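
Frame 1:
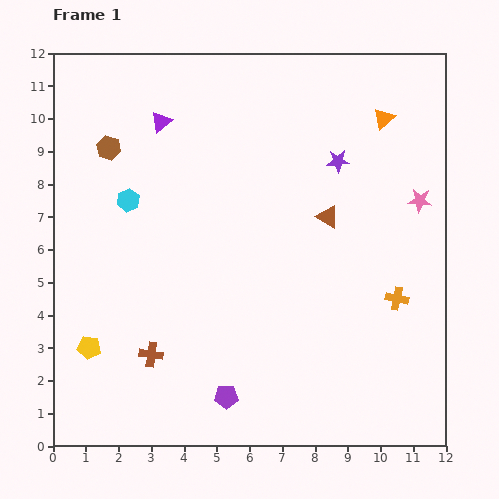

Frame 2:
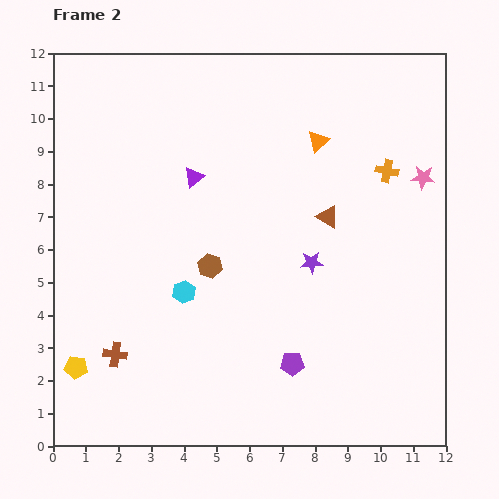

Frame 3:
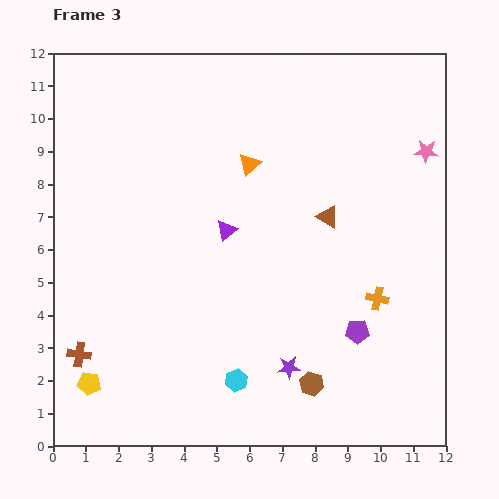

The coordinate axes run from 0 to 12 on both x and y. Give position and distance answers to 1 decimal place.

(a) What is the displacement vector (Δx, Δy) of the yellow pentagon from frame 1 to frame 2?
(-0.4, -0.6)

The yellow pentagon was at (1.1, 3.0) in frame 1 and (0.7, 2.4) in frame 2.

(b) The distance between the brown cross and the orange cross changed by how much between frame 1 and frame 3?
+1.6

Distance in frame 1: 7.7. Distance in frame 3: 9.3.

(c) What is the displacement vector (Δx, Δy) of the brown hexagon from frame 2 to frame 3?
(3.1, -3.6)

The brown hexagon was at (4.8, 5.5) in frame 2 and (7.9, 1.9) in frame 3.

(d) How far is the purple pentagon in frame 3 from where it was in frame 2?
2.2

The purple pentagon moved from (7.3, 2.5) to (9.3, 3.5), a distance of √(2.0² + 1.0²) ≈ 2.2.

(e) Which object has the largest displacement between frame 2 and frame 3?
the brown hexagon

(moved 4.8; next 3.9)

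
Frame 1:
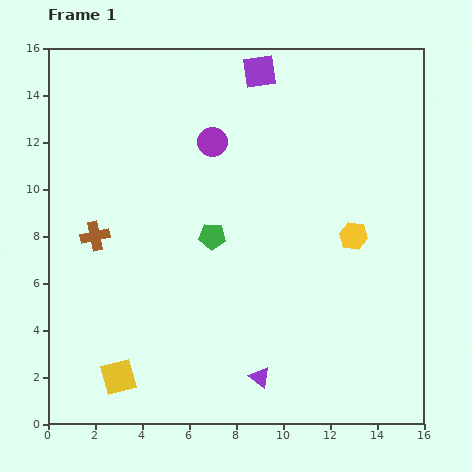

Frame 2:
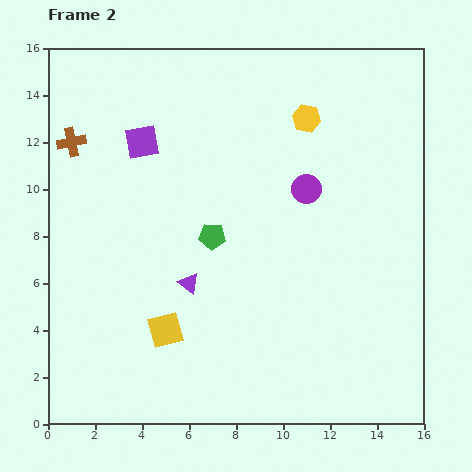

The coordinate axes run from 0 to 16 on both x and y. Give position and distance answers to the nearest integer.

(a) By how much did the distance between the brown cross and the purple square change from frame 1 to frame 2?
-7

Distance in frame 1: 10. Distance in frame 2: 3.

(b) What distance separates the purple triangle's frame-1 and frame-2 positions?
5

The purple triangle moved from (9, 2) to (6, 6), a distance of √(3² + 4²) ≈ 5.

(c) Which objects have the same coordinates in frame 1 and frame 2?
the green pentagon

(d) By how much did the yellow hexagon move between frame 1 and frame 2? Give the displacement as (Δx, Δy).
(-2, 5)

The yellow hexagon was at (13, 8) in frame 1 and (11, 13) in frame 2.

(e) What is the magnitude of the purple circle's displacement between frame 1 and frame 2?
4

The purple circle moved from (7, 12) to (11, 10), a distance of √(4² + 2²) ≈ 4.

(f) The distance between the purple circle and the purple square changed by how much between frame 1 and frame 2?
+3

Distance in frame 1: 4. Distance in frame 2: 7.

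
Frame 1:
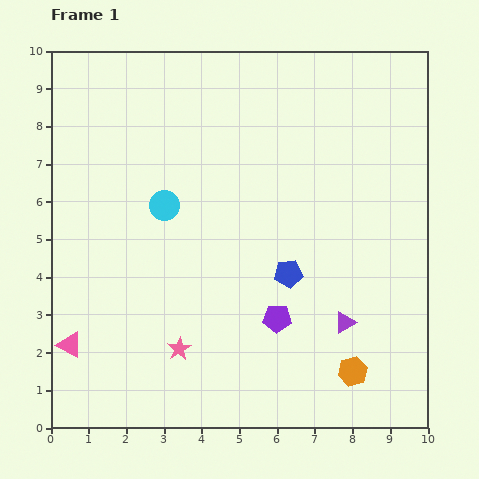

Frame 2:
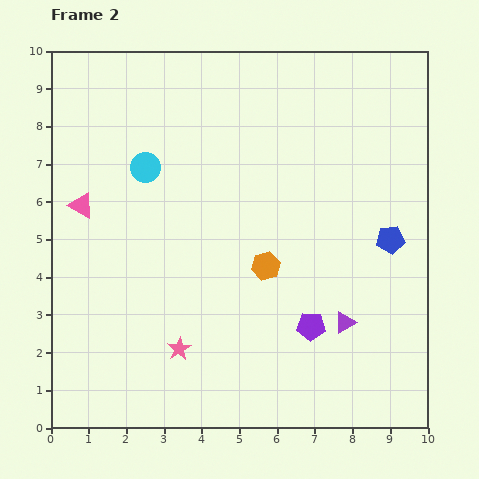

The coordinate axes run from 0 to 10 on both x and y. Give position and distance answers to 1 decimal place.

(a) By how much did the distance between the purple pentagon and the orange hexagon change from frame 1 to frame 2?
-0.4

Distance in frame 1: 2.4. Distance in frame 2: 2.0.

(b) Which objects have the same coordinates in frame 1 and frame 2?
the purple triangle, the pink star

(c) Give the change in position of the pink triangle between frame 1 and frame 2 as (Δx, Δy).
(0.3, 3.7)

The pink triangle was at (0.5, 2.2) in frame 1 and (0.8, 5.9) in frame 2.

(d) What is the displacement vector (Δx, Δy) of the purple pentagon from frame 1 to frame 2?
(0.9, -0.2)

The purple pentagon was at (6.0, 2.9) in frame 1 and (6.9, 2.7) in frame 2.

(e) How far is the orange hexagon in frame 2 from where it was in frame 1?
3.6

The orange hexagon moved from (8.0, 1.5) to (5.7, 4.3), a distance of √(2.3² + 2.8²) ≈ 3.6.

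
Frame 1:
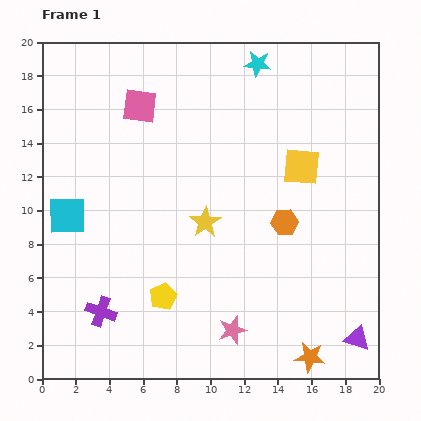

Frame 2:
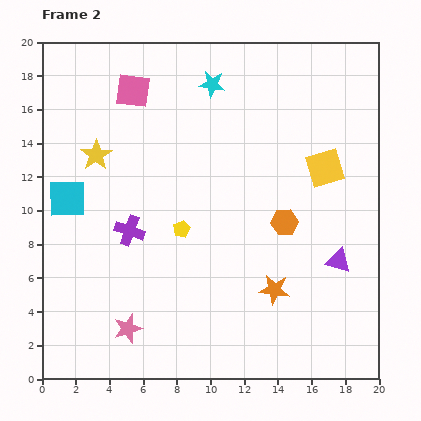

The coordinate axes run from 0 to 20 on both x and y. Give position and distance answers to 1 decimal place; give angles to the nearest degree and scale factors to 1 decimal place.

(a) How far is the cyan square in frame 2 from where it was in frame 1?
1.0

The cyan square moved from (1.5, 9.7) to (1.5, 10.7), a distance of √(0.0² + 1.0²) ≈ 1.0.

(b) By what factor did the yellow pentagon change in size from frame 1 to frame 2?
0.6×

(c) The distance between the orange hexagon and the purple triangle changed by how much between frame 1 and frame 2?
-4.2

Distance in frame 1: 8.1. Distance in frame 2: 3.9.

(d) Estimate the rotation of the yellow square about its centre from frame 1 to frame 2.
21° counter-clockwise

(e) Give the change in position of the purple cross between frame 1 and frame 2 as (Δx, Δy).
(1.7, 4.8)

The purple cross was at (3.5, 4.0) in frame 1 and (5.2, 8.8) in frame 2.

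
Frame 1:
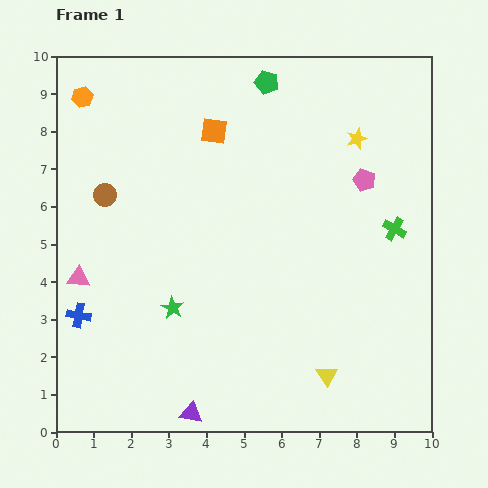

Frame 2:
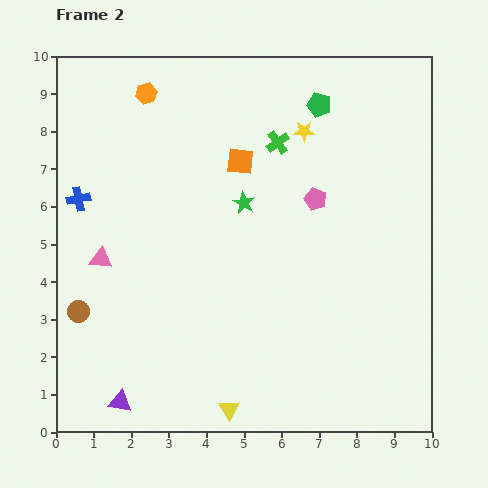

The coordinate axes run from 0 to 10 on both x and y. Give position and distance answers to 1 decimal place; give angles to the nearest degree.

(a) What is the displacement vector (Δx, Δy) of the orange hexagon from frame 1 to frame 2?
(1.7, 0.1)

The orange hexagon was at (0.7, 8.9) in frame 1 and (2.4, 9.0) in frame 2.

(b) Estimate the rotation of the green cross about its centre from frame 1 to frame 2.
25° clockwise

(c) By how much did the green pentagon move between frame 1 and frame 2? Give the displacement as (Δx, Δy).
(1.4, -0.6)

The green pentagon was at (5.6, 9.3) in frame 1 and (7.0, 8.7) in frame 2.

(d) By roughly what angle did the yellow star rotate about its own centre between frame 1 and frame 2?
20° clockwise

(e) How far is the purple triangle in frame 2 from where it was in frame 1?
1.9

The purple triangle moved from (3.6, 0.5) to (1.7, 0.8), a distance of √(1.9² + 0.3²) ≈ 1.9.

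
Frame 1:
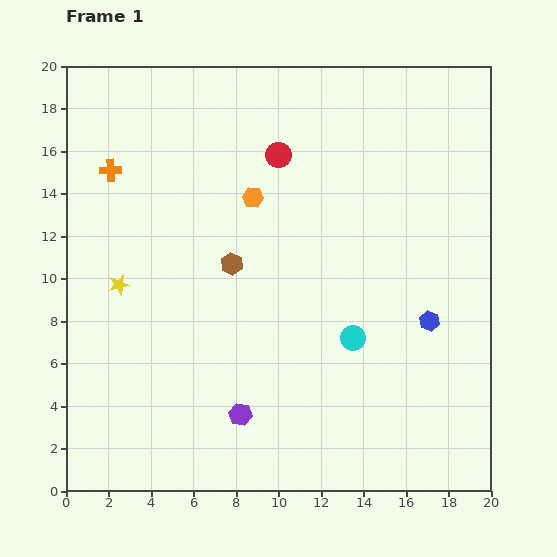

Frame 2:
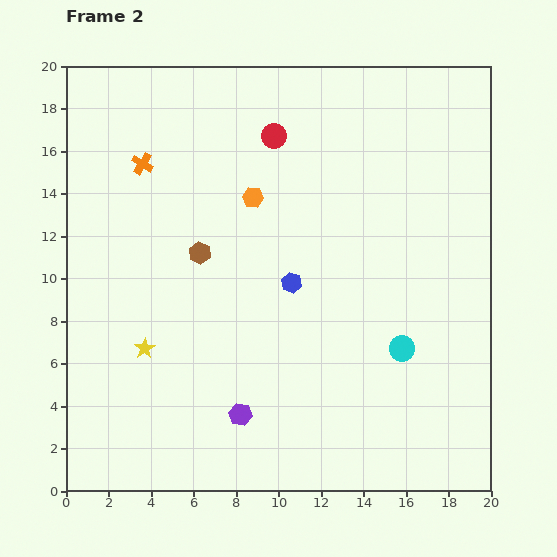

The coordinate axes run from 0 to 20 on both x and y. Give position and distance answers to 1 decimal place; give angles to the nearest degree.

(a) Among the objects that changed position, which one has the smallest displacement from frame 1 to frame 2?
the red circle

(moved 0.9)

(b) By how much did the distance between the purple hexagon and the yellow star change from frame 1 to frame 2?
-2.8

Distance in frame 1: 8.3. Distance in frame 2: 5.5.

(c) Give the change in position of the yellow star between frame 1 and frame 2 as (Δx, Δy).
(1.2, -3.0)

The yellow star was at (2.5, 9.7) in frame 1 and (3.7, 6.7) in frame 2.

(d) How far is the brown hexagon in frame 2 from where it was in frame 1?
1.6

The brown hexagon moved from (7.8, 10.7) to (6.3, 11.2), a distance of √(1.5² + 0.5²) ≈ 1.6.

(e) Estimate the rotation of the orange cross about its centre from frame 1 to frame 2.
32° clockwise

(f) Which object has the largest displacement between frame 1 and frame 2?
the blue hexagon

(moved 6.7; next 3.2)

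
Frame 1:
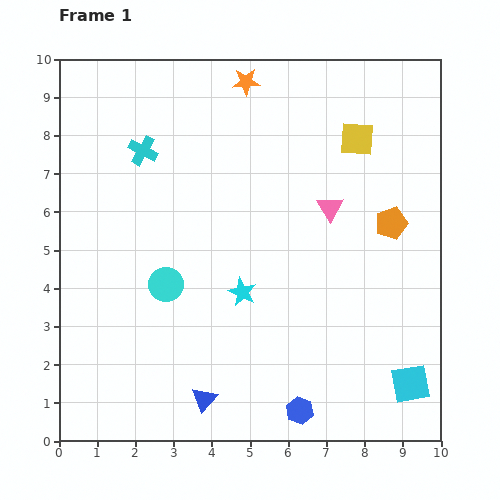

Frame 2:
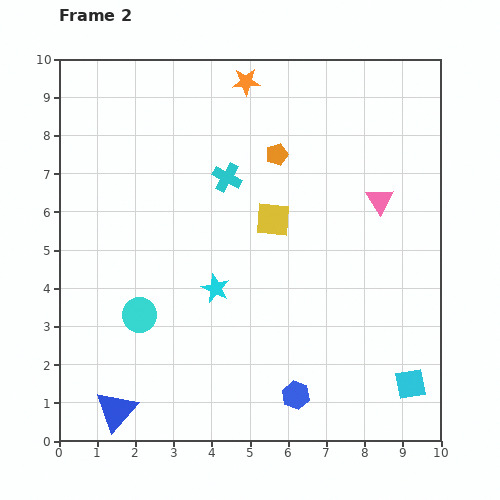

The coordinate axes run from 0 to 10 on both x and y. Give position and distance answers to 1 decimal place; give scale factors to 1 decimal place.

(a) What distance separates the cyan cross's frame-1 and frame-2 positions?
2.3

The cyan cross moved from (2.2, 7.6) to (4.4, 6.9), a distance of √(2.2² + 0.7²) ≈ 2.3.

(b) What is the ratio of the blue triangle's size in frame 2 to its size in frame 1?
1.7×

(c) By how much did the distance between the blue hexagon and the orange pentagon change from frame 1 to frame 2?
+0.8

Distance in frame 1: 5.5. Distance in frame 2: 6.3.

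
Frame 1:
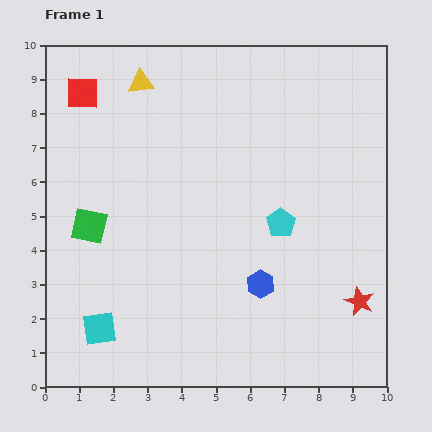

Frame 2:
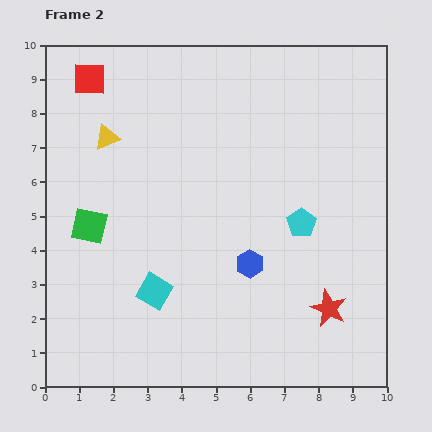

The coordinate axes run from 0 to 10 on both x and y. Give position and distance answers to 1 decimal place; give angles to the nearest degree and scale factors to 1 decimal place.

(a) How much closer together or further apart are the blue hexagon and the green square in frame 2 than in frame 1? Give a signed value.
-0.5

Distance in frame 1: 5.3. Distance in frame 2: 4.8.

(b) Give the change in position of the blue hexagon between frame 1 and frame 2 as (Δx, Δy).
(-0.3, 0.6)

The blue hexagon was at (6.3, 3.0) in frame 1 and (6.0, 3.6) in frame 2.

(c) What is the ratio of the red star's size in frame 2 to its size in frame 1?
1.3×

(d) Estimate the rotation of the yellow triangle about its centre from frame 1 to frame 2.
16° counter-clockwise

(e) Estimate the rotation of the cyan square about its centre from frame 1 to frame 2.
38° clockwise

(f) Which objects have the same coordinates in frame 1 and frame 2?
the green square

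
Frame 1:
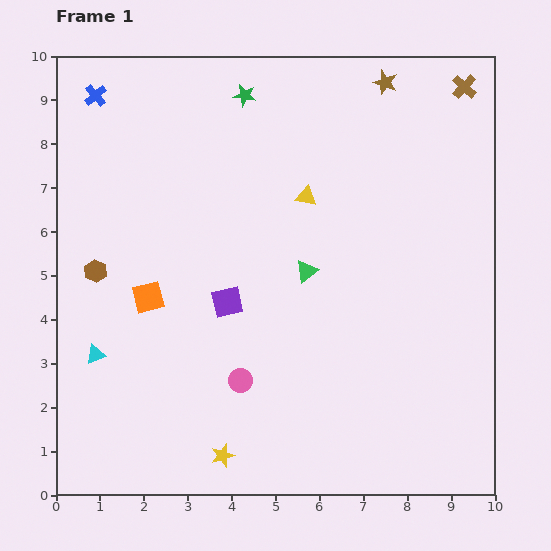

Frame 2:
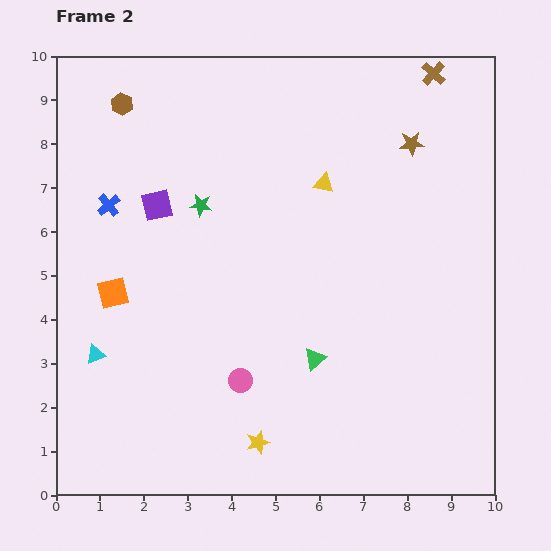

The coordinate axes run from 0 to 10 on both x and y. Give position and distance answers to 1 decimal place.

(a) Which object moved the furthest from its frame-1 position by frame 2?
the brown hexagon

(moved 3.8; next 2.7)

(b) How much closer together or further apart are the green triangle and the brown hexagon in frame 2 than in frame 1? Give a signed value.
+2.5

Distance in frame 1: 4.8. Distance in frame 2: 7.3.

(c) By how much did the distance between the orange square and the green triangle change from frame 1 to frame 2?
+1.2

Distance in frame 1: 3.6. Distance in frame 2: 4.8.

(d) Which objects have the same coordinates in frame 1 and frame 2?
the pink circle, the cyan triangle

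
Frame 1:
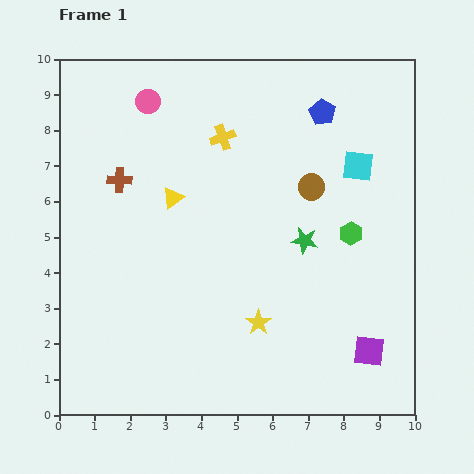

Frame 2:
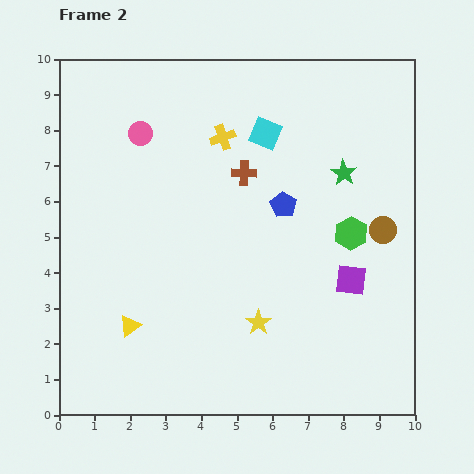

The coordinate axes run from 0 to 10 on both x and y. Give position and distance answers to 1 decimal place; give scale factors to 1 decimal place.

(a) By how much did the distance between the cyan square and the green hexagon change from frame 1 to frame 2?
+1.8

Distance in frame 1: 1.9. Distance in frame 2: 3.7.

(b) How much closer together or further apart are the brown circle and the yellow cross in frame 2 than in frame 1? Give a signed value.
+2.3

Distance in frame 1: 2.9. Distance in frame 2: 5.2.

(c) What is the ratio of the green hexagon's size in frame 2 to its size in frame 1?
1.4×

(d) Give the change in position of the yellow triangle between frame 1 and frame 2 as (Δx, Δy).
(-1.2, -3.6)

The yellow triangle was at (3.2, 6.1) in frame 1 and (2.0, 2.5) in frame 2.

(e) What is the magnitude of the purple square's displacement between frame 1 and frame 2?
2.1

The purple square moved from (8.7, 1.8) to (8.2, 3.8), a distance of √(0.5² + 2.0²) ≈ 2.1.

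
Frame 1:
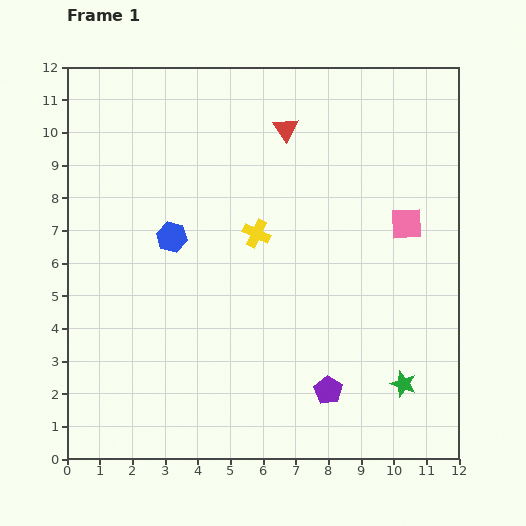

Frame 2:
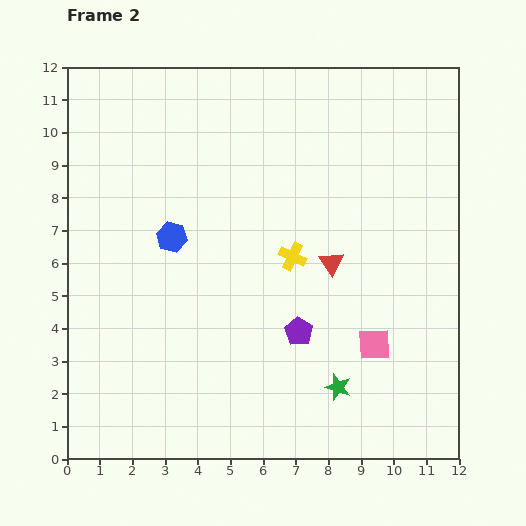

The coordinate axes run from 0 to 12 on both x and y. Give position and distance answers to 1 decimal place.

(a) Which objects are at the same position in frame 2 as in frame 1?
the blue hexagon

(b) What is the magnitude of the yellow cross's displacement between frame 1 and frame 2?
1.3

The yellow cross moved from (5.8, 6.9) to (6.9, 6.2), a distance of √(1.1² + 0.7²) ≈ 1.3.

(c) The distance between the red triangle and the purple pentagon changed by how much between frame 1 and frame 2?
-5.8

Distance in frame 1: 8.1. Distance in frame 2: 2.3.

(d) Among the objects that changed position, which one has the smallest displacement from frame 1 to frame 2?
the yellow cross

(moved 1.3)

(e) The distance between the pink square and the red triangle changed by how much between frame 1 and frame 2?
-1.9

Distance in frame 1: 4.7. Distance in frame 2: 2.8.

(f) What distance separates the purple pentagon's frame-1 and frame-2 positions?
2.0

The purple pentagon moved from (8.0, 2.1) to (7.1, 3.9), a distance of √(0.9² + 1.8²) ≈ 2.0.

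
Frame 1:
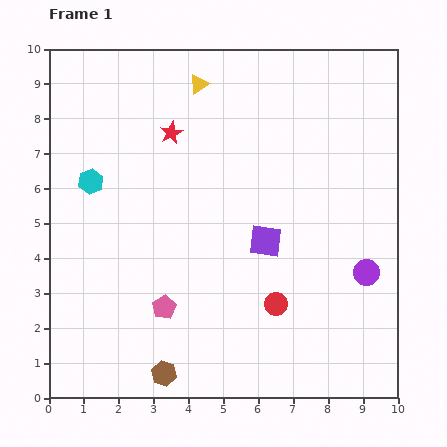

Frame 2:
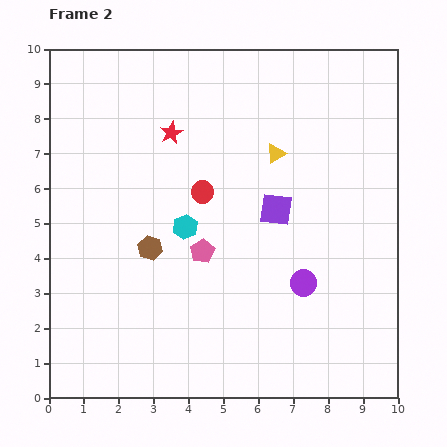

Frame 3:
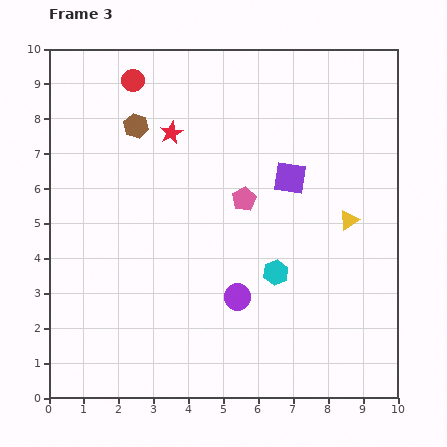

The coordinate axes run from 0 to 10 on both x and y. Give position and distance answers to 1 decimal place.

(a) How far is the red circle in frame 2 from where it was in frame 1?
3.8

The red circle moved from (6.5, 2.7) to (4.4, 5.9), a distance of √(2.1² + 3.2²) ≈ 3.8.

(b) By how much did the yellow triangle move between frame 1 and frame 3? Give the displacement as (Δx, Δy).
(4.3, -3.9)

The yellow triangle was at (4.3, 9.0) in frame 1 and (8.6, 5.1) in frame 3.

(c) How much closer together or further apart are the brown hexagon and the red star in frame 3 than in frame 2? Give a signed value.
-2.4

Distance in frame 2: 3.4. Distance in frame 3: 1.0.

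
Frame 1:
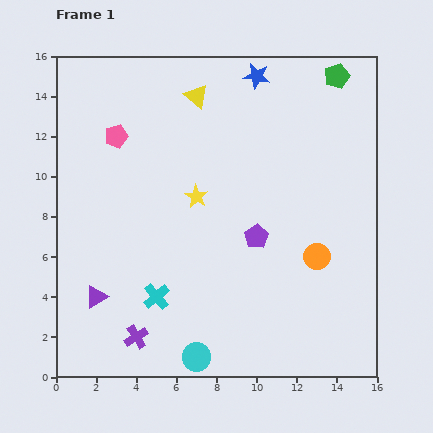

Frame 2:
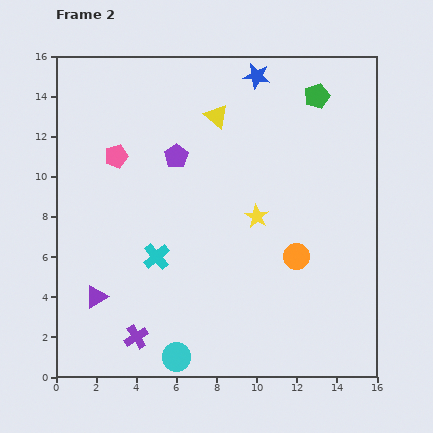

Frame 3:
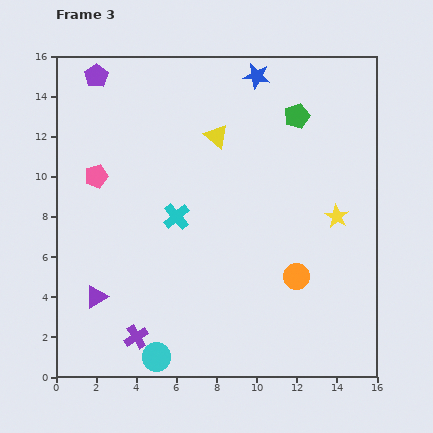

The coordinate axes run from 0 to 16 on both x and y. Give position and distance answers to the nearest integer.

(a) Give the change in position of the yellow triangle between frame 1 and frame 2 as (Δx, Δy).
(1, -1)

The yellow triangle was at (7, 14) in frame 1 and (8, 13) in frame 2.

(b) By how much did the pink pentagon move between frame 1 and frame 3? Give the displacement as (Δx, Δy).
(-1, -2)

The pink pentagon was at (3, 12) in frame 1 and (2, 10) in frame 3.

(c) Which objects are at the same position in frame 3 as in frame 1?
the purple triangle, the blue star, the purple cross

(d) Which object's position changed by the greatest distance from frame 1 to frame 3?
the purple pentagon

(moved 11; next 7)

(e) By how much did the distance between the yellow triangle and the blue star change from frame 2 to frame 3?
+1

Distance in frame 2: 3. Distance in frame 3: 4.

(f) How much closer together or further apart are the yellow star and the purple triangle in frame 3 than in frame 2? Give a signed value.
+4

Distance in frame 2: 9. Distance in frame 3: 13.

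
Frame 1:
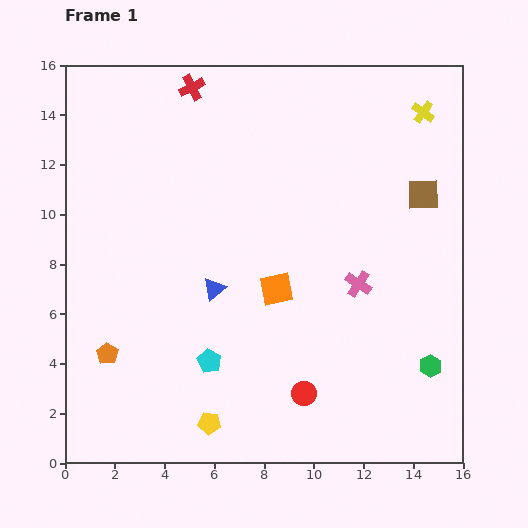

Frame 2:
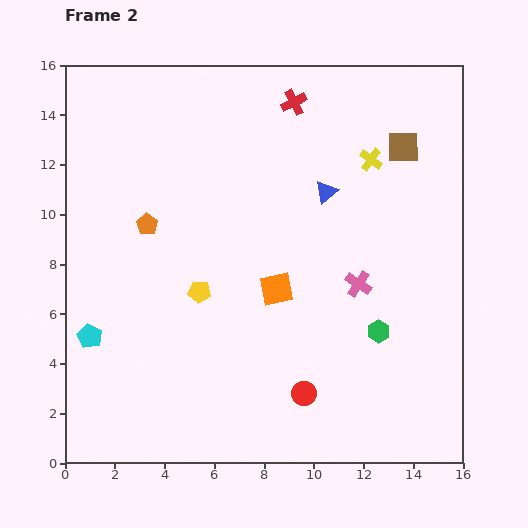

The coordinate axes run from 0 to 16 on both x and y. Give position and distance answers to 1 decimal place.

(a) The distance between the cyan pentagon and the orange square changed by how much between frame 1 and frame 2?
+3.7

Distance in frame 1: 4.0. Distance in frame 2: 7.7.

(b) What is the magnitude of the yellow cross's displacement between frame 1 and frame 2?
2.8

The yellow cross moved from (14.4, 14.1) to (12.3, 12.2), a distance of √(2.1² + 1.9²) ≈ 2.8.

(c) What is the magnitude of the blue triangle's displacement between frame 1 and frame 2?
6.0

The blue triangle moved from (6.0, 7.0) to (10.5, 10.9), a distance of √(4.5² + 3.9²) ≈ 6.0.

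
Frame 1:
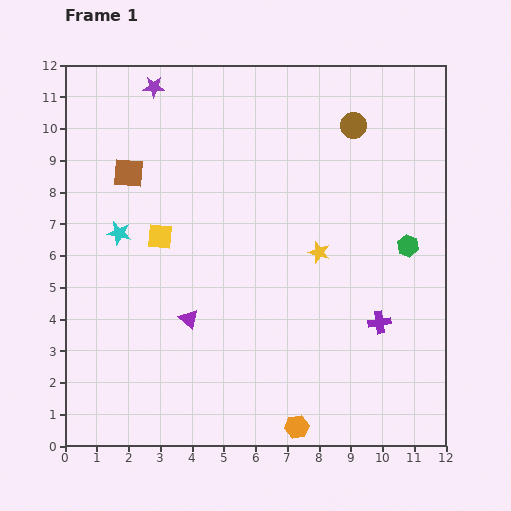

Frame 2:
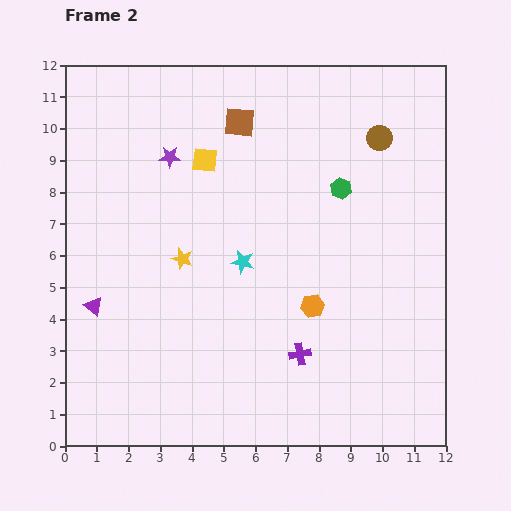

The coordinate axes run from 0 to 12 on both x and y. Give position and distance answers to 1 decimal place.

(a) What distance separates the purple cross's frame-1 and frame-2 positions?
2.7

The purple cross moved from (9.9, 3.9) to (7.4, 2.9), a distance of √(2.5² + 1.0²) ≈ 2.7.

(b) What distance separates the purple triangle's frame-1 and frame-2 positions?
3.0

The purple triangle moved from (3.9, 4.0) to (0.9, 4.4), a distance of √(3.0² + 0.4²) ≈ 3.0.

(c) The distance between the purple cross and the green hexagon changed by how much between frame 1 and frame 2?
+2.8

Distance in frame 1: 2.6. Distance in frame 2: 5.4.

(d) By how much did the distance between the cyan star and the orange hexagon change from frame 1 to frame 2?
-5.7

Distance in frame 1: 8.3. Distance in frame 2: 2.6.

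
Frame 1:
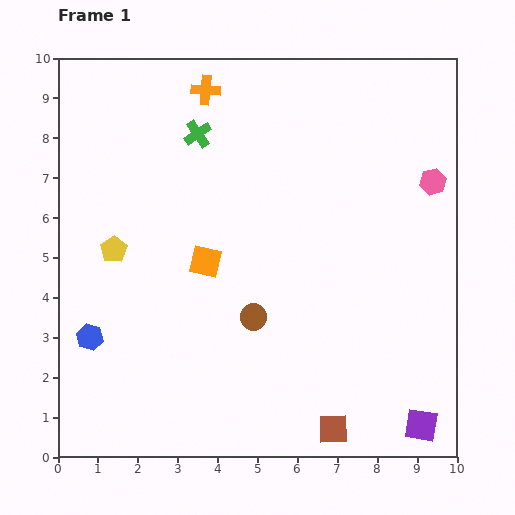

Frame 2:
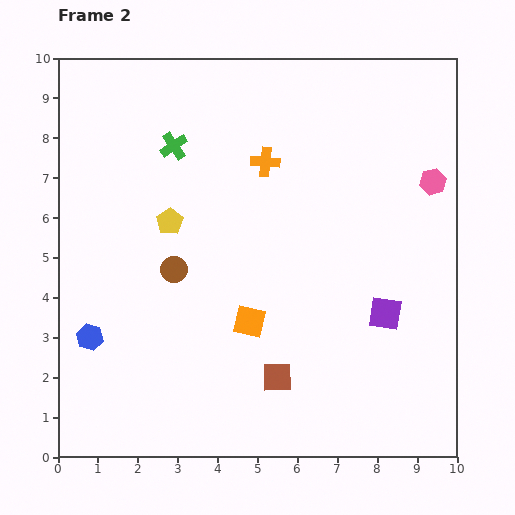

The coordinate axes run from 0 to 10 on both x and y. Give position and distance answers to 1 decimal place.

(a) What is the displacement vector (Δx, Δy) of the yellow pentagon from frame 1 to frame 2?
(1.4, 0.7)

The yellow pentagon was at (1.4, 5.2) in frame 1 and (2.8, 5.9) in frame 2.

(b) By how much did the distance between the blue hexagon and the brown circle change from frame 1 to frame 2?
-1.4

Distance in frame 1: 4.1. Distance in frame 2: 2.7.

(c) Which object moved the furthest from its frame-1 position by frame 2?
the purple square

(moved 2.9; next 2.3)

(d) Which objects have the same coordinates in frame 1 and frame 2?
the blue hexagon, the pink hexagon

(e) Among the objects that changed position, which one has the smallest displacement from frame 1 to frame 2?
the green cross

(moved 0.7)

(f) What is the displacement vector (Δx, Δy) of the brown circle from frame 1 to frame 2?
(-2.0, 1.2)

The brown circle was at (4.9, 3.5) in frame 1 and (2.9, 4.7) in frame 2.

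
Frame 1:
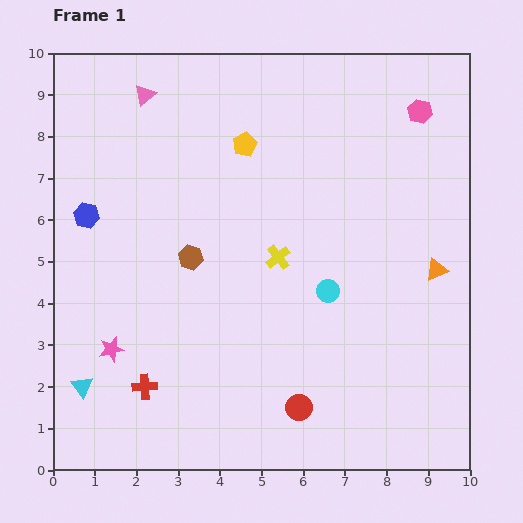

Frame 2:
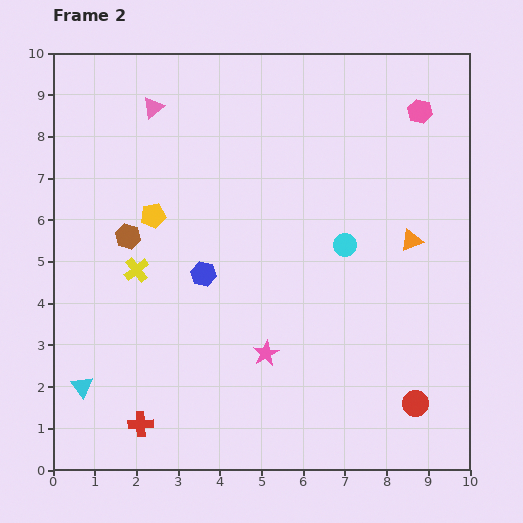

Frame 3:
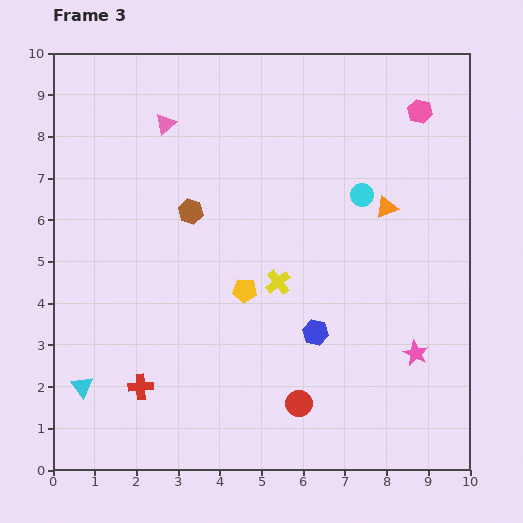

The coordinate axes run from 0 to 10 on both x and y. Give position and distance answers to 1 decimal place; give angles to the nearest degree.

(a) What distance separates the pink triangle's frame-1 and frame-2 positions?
0.4

The pink triangle moved from (2.2, 9.0) to (2.4, 8.7), a distance of √(0.2² + 0.3²) ≈ 0.4.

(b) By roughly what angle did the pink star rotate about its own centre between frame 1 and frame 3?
31° counter-clockwise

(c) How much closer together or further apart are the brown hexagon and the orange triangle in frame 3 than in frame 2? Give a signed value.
-2.1

Distance in frame 2: 6.8. Distance in frame 3: 4.7.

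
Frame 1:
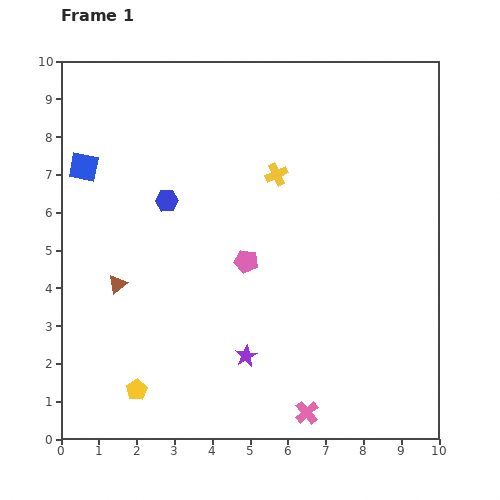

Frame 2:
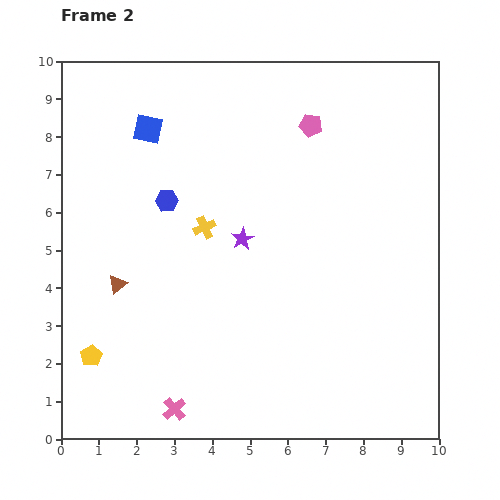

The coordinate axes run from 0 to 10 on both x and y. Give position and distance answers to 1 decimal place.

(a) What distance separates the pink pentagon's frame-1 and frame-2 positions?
4.0

The pink pentagon moved from (4.9, 4.7) to (6.6, 8.3), a distance of √(1.7² + 3.6²) ≈ 4.0.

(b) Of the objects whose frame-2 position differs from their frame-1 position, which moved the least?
the yellow pentagon

(moved 1.5)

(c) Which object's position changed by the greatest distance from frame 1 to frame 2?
the pink pentagon

(moved 4.0; next 3.5)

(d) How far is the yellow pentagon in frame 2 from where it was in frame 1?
1.5

The yellow pentagon moved from (2.0, 1.3) to (0.8, 2.2), a distance of √(1.2² + 0.9²) ≈ 1.5.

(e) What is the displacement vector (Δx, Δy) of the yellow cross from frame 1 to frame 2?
(-1.9, -1.4)

The yellow cross was at (5.7, 7.0) in frame 1 and (3.8, 5.6) in frame 2.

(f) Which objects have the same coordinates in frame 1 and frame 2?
the blue hexagon, the brown triangle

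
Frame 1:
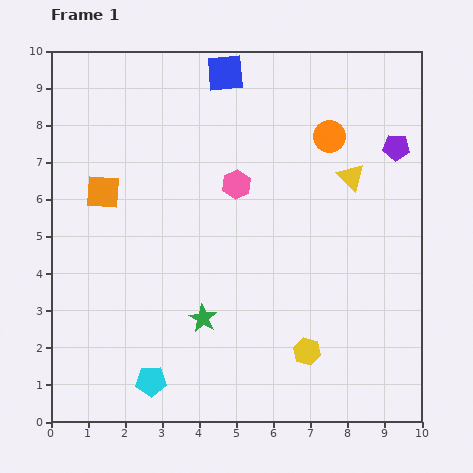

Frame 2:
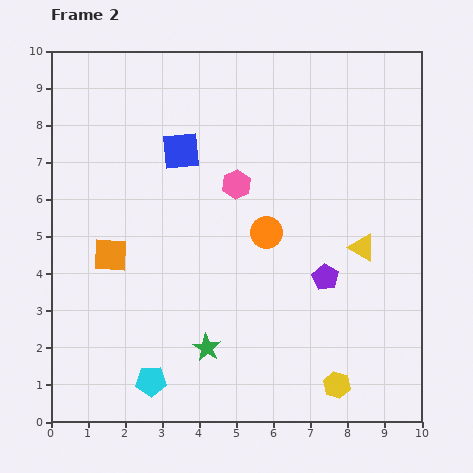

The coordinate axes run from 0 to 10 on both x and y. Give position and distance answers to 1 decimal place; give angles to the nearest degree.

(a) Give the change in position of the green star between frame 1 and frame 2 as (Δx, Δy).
(0.1, -0.8)

The green star was at (4.1, 2.8) in frame 1 and (4.2, 2.0) in frame 2.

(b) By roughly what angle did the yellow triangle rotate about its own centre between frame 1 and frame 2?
15° counter-clockwise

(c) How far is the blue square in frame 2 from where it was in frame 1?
2.4

The blue square moved from (4.7, 9.4) to (3.5, 7.3), a distance of √(1.2² + 2.1²) ≈ 2.4.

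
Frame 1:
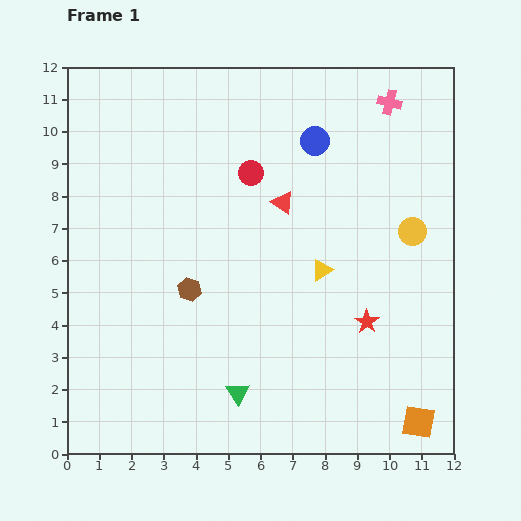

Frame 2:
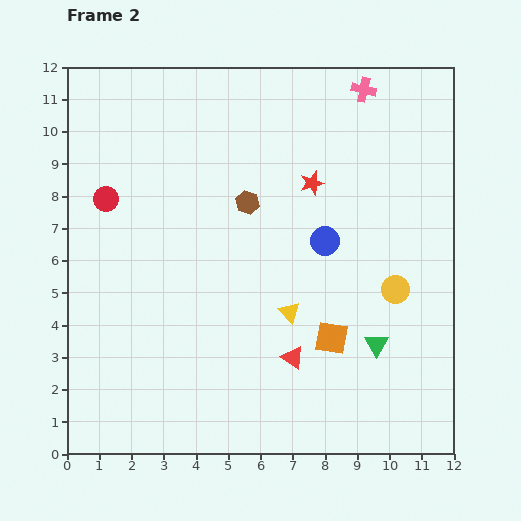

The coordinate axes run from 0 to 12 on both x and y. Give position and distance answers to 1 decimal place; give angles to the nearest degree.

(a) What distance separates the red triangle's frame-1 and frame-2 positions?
4.8

The red triangle moved from (6.7, 7.8) to (7.0, 3.0), a distance of √(0.3² + 4.8²) ≈ 4.8.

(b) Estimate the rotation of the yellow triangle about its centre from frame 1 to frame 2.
39° counter-clockwise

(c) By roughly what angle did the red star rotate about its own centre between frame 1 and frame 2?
21° clockwise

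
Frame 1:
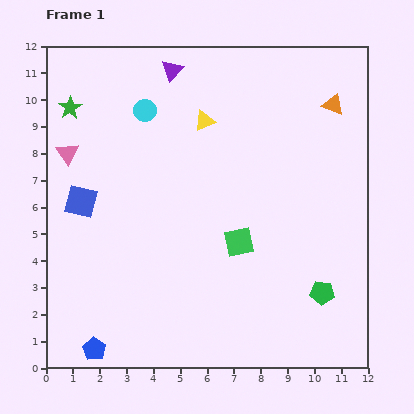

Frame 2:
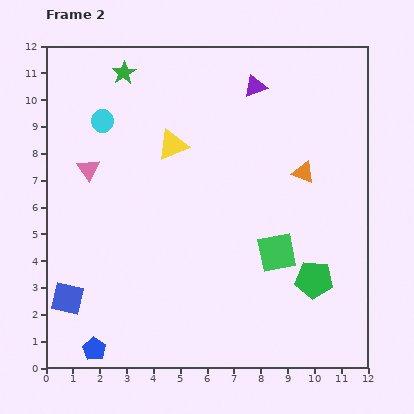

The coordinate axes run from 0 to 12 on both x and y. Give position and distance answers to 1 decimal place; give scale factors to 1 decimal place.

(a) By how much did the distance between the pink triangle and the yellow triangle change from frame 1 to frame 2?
-2.0

Distance in frame 1: 5.2. Distance in frame 2: 3.2.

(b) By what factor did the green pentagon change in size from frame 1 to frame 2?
1.5×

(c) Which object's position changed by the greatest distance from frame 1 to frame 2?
the blue square

(moved 3.6; next 3.2)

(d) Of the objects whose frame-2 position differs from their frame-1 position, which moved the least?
the green pentagon

(moved 0.6)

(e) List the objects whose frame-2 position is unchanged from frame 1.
the blue pentagon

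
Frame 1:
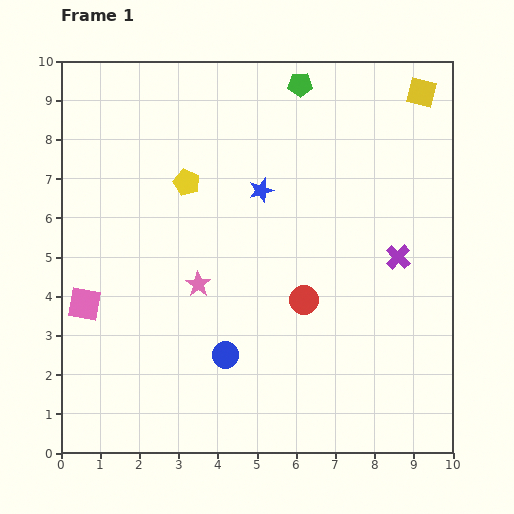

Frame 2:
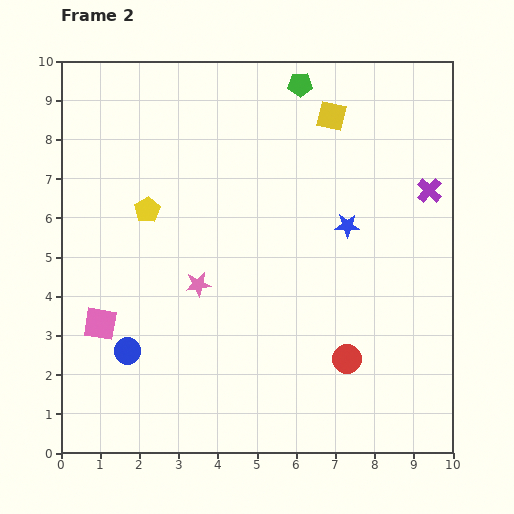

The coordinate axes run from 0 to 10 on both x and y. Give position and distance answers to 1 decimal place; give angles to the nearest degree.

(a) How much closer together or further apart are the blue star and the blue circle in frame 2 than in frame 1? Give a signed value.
+2.1

Distance in frame 1: 4.3. Distance in frame 2: 6.4.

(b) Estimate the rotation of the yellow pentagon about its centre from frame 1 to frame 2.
18° clockwise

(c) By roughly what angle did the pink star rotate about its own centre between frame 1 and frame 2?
31° clockwise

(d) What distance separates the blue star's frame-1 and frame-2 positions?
2.4

The blue star moved from (5.1, 6.7) to (7.3, 5.8), a distance of √(2.2² + 0.9²) ≈ 2.4.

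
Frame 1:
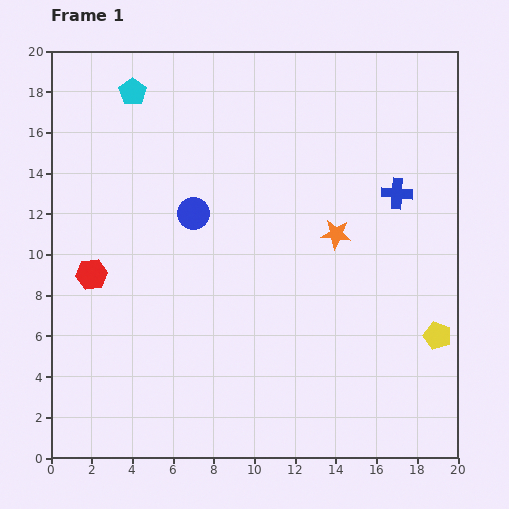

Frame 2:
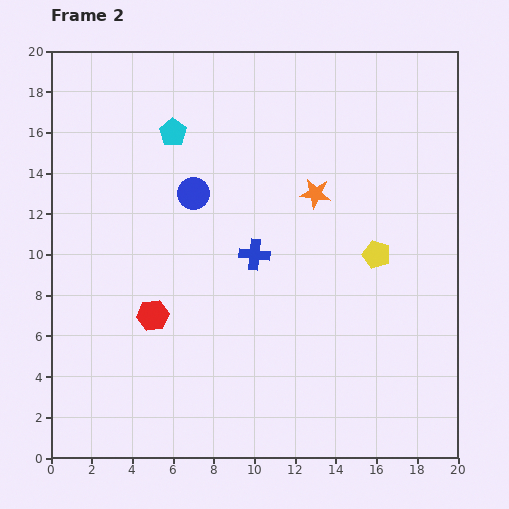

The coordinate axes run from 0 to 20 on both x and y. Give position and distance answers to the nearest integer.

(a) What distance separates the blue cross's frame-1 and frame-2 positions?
8

The blue cross moved from (17, 13) to (10, 10), a distance of √(7² + 3²) ≈ 8.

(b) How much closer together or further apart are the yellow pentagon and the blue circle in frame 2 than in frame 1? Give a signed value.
-4

Distance in frame 1: 13. Distance in frame 2: 9.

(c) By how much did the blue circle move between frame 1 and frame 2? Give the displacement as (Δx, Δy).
(0, 1)

The blue circle was at (7, 12) in frame 1 and (7, 13) in frame 2.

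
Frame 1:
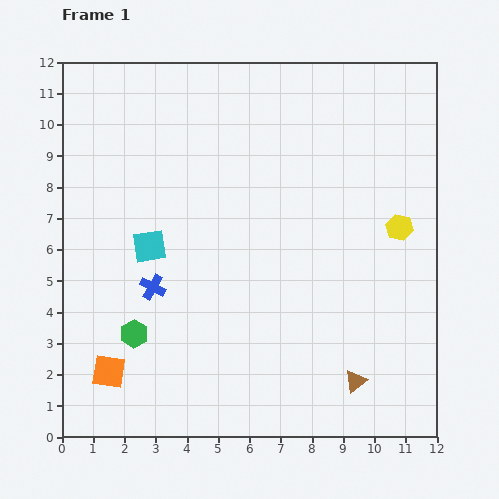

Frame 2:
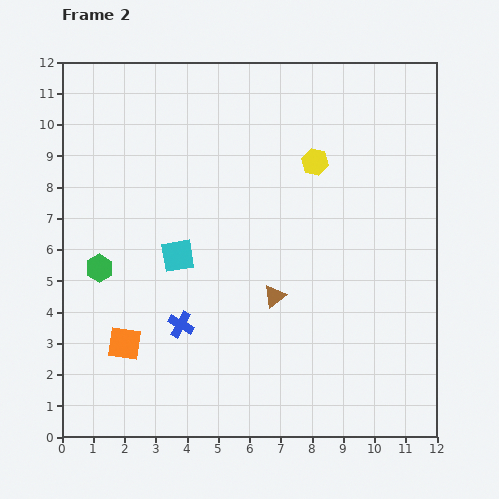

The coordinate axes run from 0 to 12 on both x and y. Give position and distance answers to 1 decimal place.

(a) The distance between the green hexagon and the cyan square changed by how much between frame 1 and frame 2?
-0.3

Distance in frame 1: 2.8. Distance in frame 2: 2.5.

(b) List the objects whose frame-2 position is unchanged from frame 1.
none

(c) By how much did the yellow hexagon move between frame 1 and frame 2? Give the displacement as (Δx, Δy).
(-2.7, 2.1)

The yellow hexagon was at (10.8, 6.7) in frame 1 and (8.1, 8.8) in frame 2.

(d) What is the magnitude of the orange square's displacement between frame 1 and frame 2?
1.0

The orange square moved from (1.5, 2.1) to (2.0, 3.0), a distance of √(0.5² + 0.9²) ≈ 1.0.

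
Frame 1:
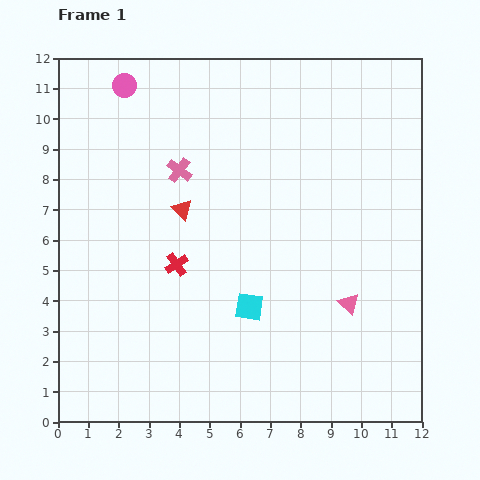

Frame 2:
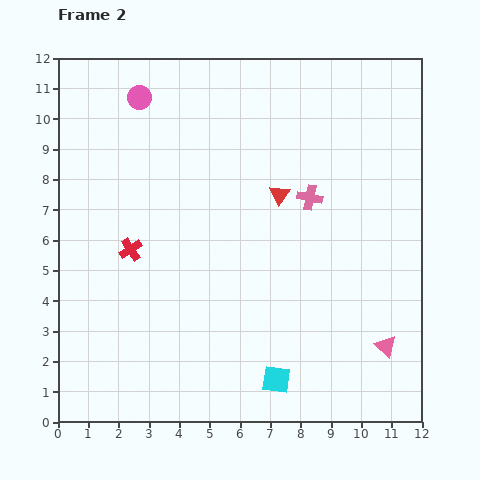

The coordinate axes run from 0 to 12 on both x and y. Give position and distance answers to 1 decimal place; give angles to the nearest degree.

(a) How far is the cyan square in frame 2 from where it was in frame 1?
2.6

The cyan square moved from (6.3, 3.8) to (7.2, 1.4), a distance of √(0.9² + 2.4²) ≈ 2.6.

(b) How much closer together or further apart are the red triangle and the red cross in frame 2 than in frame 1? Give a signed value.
+3.4

Distance in frame 1: 1.8. Distance in frame 2: 5.2.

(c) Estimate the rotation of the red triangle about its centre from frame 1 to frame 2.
21° clockwise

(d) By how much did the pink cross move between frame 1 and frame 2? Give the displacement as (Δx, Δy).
(4.3, -0.9)

The pink cross was at (4.0, 8.3) in frame 1 and (8.3, 7.4) in frame 2.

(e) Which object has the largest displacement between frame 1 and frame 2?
the pink cross

(moved 4.4; next 3.2)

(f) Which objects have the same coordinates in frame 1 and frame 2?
none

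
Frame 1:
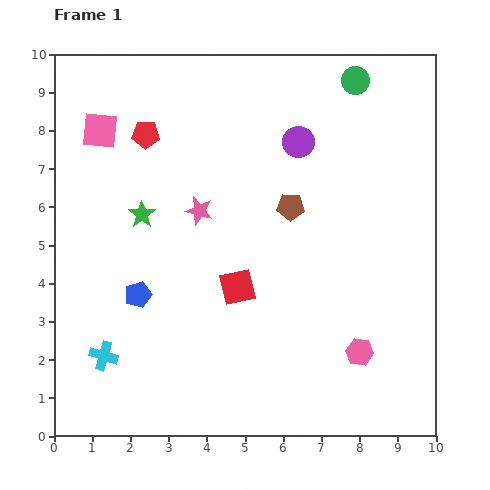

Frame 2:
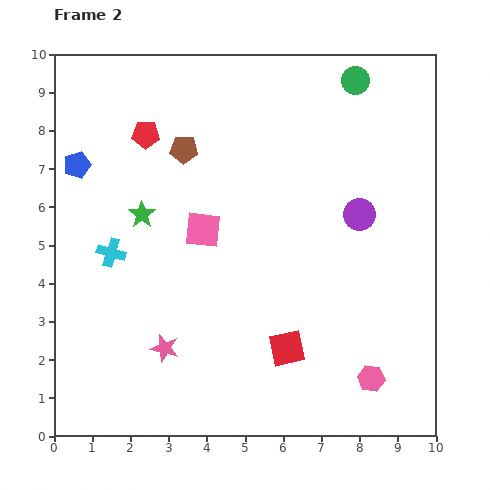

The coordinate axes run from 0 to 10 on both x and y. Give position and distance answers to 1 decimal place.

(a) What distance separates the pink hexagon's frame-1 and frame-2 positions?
0.8

The pink hexagon moved from (8.0, 2.2) to (8.3, 1.5), a distance of √(0.3² + 0.7²) ≈ 0.8.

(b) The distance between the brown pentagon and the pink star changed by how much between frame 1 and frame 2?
+2.8

Distance in frame 1: 2.4. Distance in frame 2: 5.2.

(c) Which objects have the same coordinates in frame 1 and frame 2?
the red pentagon, the green star, the green circle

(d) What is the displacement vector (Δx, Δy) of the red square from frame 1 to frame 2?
(1.3, -1.6)

The red square was at (4.8, 3.9) in frame 1 and (6.1, 2.3) in frame 2.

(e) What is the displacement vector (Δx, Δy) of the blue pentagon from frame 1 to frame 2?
(-1.6, 3.4)

The blue pentagon was at (2.2, 3.7) in frame 1 and (0.6, 7.1) in frame 2.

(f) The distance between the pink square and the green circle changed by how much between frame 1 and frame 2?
-1.2

Distance in frame 1: 6.8. Distance in frame 2: 5.6.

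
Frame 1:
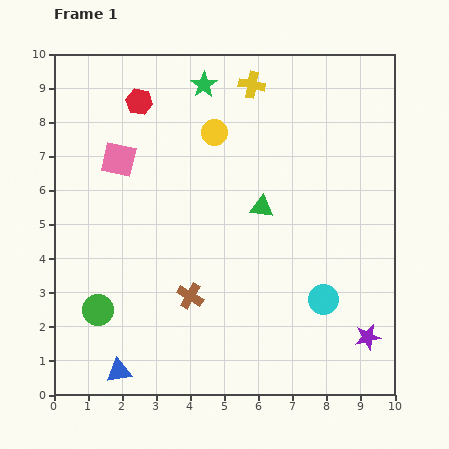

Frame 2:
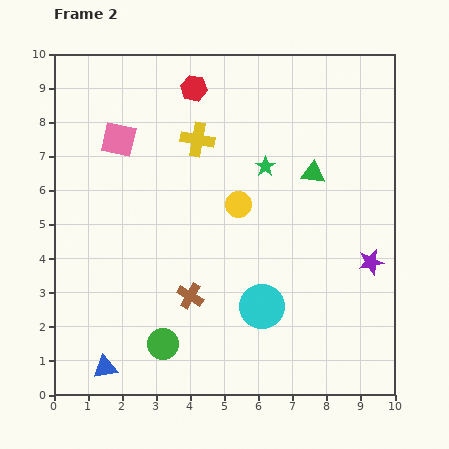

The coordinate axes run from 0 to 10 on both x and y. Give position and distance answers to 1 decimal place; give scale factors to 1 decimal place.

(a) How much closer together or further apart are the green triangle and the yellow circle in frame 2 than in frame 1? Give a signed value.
-0.2

Distance in frame 1: 2.6. Distance in frame 2: 2.4.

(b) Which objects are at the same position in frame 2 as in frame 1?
the brown cross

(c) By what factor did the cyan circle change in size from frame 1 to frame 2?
1.5×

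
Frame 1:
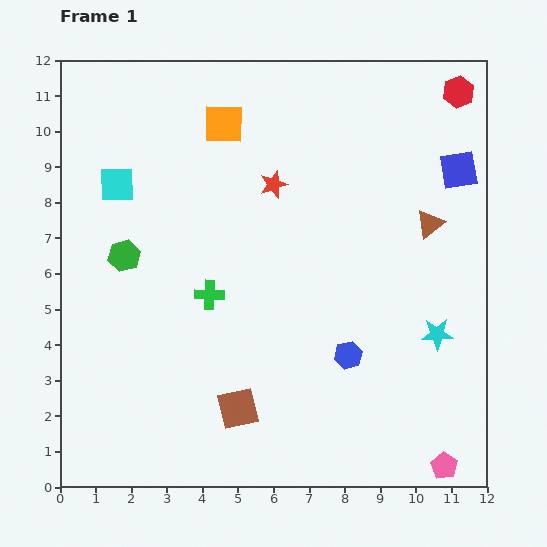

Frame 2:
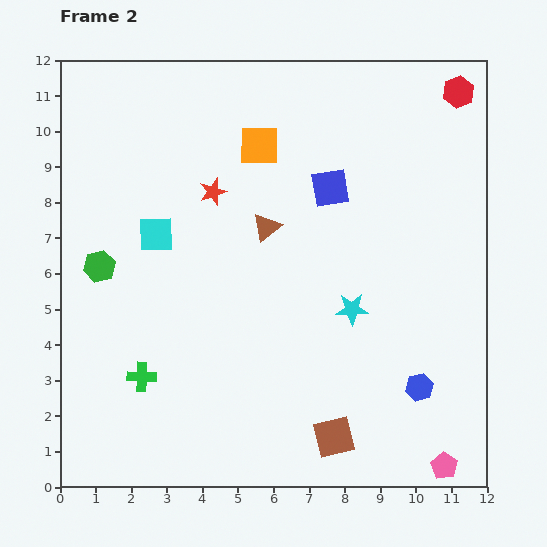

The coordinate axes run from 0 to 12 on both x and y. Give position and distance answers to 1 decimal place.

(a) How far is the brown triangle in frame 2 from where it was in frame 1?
4.6

The brown triangle moved from (10.4, 7.4) to (5.8, 7.3), a distance of √(4.6² + 0.1²) ≈ 4.6.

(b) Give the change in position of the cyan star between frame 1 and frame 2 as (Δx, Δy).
(-2.4, 0.7)

The cyan star was at (10.6, 4.3) in frame 1 and (8.2, 5.0) in frame 2.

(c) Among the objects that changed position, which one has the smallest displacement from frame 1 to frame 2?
the green hexagon

(moved 0.8)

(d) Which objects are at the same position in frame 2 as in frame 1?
the pink pentagon, the red hexagon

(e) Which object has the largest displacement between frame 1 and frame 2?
the brown triangle

(moved 4.6; next 3.6)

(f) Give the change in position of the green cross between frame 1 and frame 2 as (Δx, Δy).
(-1.9, -2.3)

The green cross was at (4.2, 5.4) in frame 1 and (2.3, 3.1) in frame 2.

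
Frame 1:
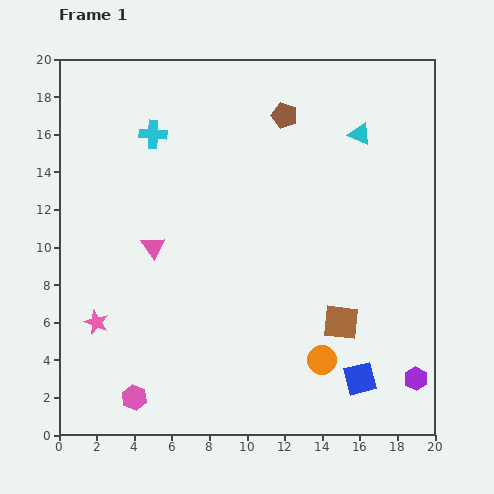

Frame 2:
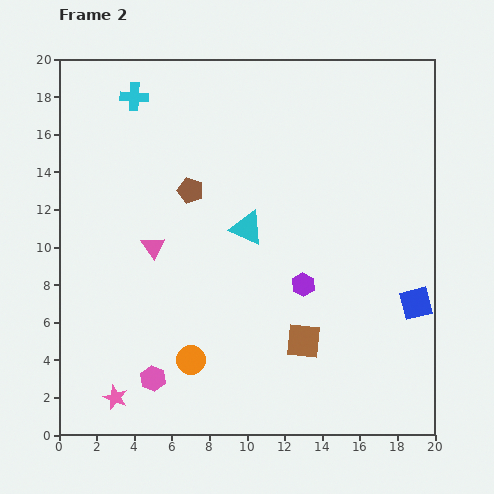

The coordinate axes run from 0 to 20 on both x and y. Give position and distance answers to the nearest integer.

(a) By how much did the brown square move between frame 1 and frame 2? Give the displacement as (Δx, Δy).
(-2, -1)

The brown square was at (15, 6) in frame 1 and (13, 5) in frame 2.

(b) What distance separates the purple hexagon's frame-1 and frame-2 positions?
8

The purple hexagon moved from (19, 3) to (13, 8), a distance of √(6² + 5²) ≈ 8.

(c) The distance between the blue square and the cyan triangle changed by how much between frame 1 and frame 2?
-3

Distance in frame 1: 13. Distance in frame 2: 10.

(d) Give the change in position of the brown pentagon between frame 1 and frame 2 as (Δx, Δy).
(-5, -4)

The brown pentagon was at (12, 17) in frame 1 and (7, 13) in frame 2.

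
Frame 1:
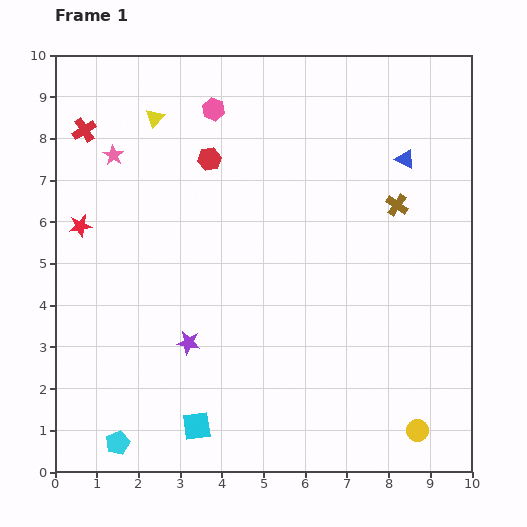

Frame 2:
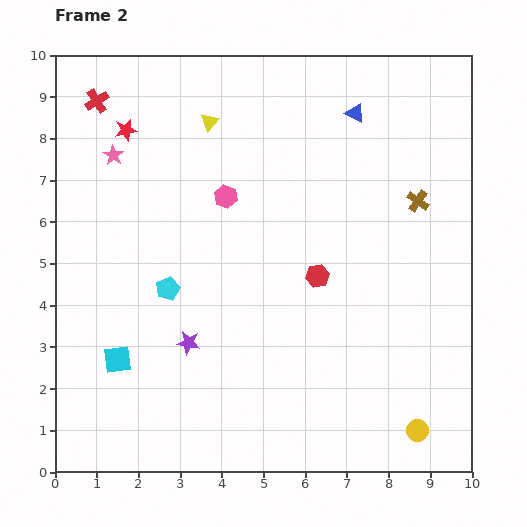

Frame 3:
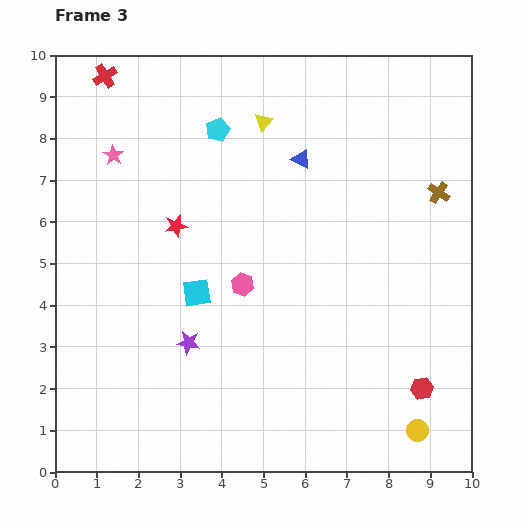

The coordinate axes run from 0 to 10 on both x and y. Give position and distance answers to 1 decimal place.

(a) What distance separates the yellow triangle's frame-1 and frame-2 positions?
1.3

The yellow triangle moved from (2.4, 8.5) to (3.7, 8.4), a distance of √(1.3² + 0.1²) ≈ 1.3.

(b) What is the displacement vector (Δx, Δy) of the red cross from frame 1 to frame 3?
(0.5, 1.3)

The red cross was at (0.7, 8.2) in frame 1 and (1.2, 9.5) in frame 3.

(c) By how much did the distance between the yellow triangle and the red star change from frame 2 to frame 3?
+1.3

Distance in frame 2: 2.0. Distance in frame 3: 3.3.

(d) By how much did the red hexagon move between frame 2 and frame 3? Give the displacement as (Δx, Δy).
(2.5, -2.7)

The red hexagon was at (6.3, 4.7) in frame 2 and (8.8, 2.0) in frame 3.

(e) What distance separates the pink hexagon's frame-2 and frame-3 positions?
2.1

The pink hexagon moved from (4.1, 6.6) to (4.5, 4.5), a distance of √(0.4² + 2.1²) ≈ 2.1.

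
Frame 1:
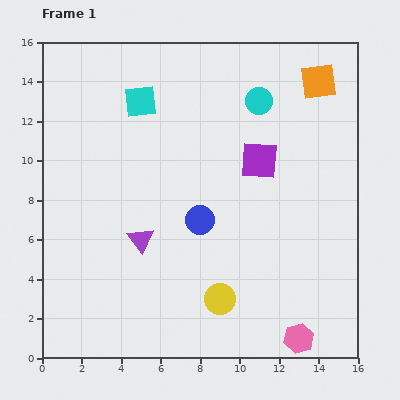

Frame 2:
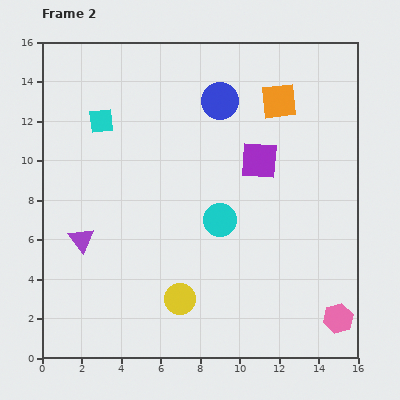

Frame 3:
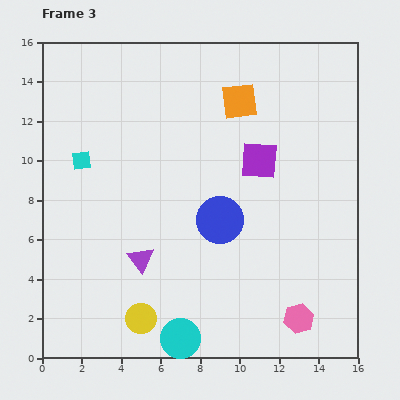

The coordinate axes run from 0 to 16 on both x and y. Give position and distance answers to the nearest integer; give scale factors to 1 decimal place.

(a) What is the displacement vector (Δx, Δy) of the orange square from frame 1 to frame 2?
(-2, -1)

The orange square was at (14, 14) in frame 1 and (12, 13) in frame 2.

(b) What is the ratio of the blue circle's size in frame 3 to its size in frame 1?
1.6×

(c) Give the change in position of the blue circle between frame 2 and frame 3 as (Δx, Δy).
(0, -6)

The blue circle was at (9, 13) in frame 2 and (9, 7) in frame 3.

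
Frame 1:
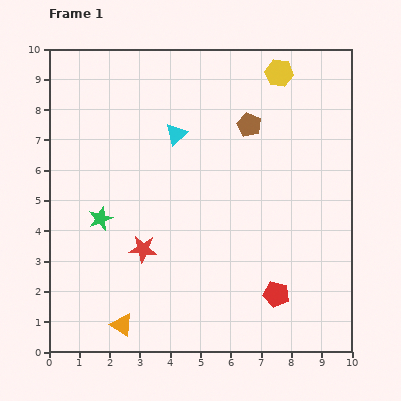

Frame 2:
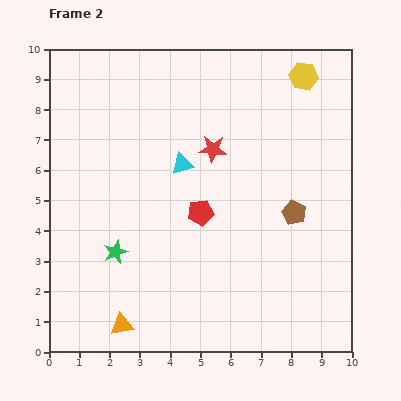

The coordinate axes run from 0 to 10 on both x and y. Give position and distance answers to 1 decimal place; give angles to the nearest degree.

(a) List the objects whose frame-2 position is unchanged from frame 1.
the orange triangle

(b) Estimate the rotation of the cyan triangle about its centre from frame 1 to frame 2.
26° clockwise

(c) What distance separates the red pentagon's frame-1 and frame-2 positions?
3.7

The red pentagon moved from (7.5, 1.9) to (5.0, 4.6), a distance of √(2.5² + 2.7²) ≈ 3.7.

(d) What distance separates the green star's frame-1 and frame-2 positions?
1.2

The green star moved from (1.7, 4.4) to (2.2, 3.3), a distance of √(0.5² + 1.1²) ≈ 1.2.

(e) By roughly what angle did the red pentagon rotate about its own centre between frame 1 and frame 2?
21° counter-clockwise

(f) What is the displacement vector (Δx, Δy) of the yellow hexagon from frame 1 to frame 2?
(0.8, -0.1)

The yellow hexagon was at (7.6, 9.2) in frame 1 and (8.4, 9.1) in frame 2.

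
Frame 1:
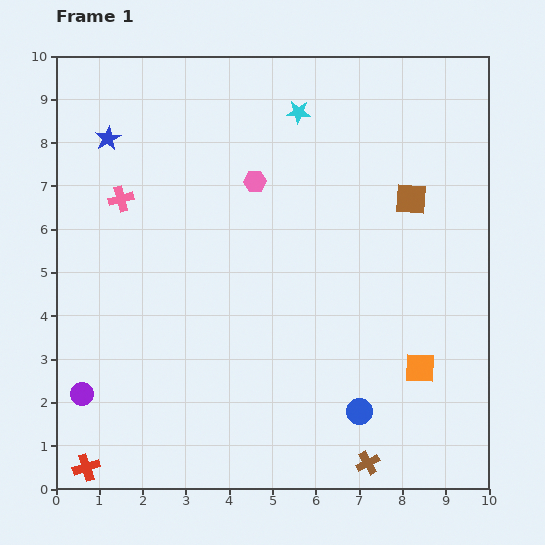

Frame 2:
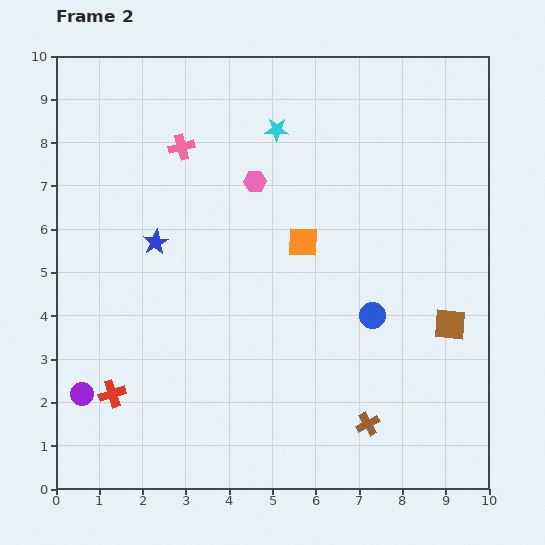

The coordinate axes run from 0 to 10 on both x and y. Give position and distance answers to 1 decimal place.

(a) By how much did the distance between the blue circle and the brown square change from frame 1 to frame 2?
-3.2

Distance in frame 1: 5.0. Distance in frame 2: 1.8.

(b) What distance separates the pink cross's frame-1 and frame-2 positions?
1.8

The pink cross moved from (1.5, 6.7) to (2.9, 7.9), a distance of √(1.4² + 1.2²) ≈ 1.8.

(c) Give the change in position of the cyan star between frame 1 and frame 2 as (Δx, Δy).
(-0.5, -0.4)

The cyan star was at (5.6, 8.7) in frame 1 and (5.1, 8.3) in frame 2.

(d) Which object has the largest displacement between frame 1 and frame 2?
the orange square

(moved 4.0; next 3.0)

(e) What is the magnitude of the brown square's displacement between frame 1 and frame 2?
3.0

The brown square moved from (8.2, 6.7) to (9.1, 3.8), a distance of √(0.9² + 2.9²) ≈ 3.0.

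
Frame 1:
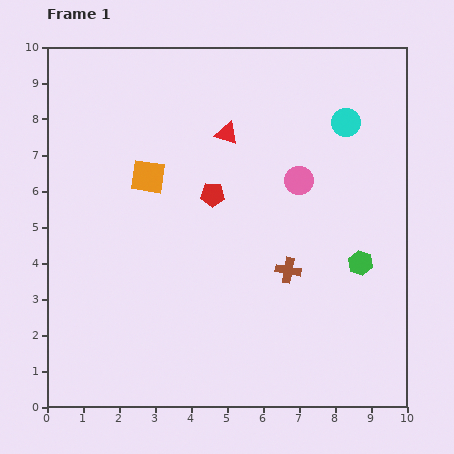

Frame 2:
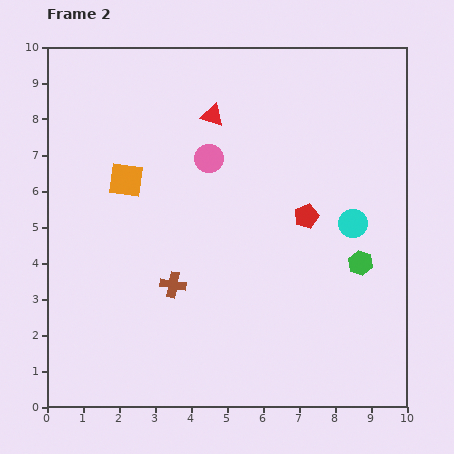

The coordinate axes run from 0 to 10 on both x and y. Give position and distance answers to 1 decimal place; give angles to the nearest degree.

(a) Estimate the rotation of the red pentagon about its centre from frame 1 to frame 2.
23° counter-clockwise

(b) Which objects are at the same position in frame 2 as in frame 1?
the green hexagon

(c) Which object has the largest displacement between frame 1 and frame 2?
the brown cross

(moved 3.2; next 2.8)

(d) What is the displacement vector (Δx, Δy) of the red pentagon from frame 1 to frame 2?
(2.6, -0.6)

The red pentagon was at (4.6, 5.9) in frame 1 and (7.2, 5.3) in frame 2.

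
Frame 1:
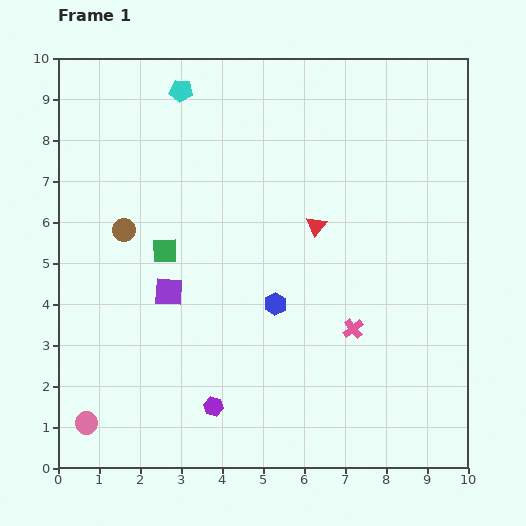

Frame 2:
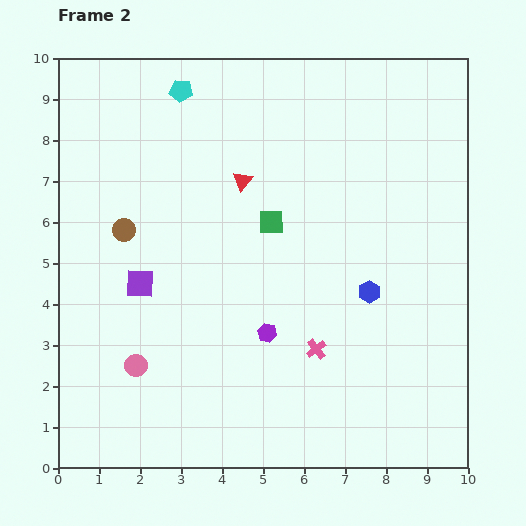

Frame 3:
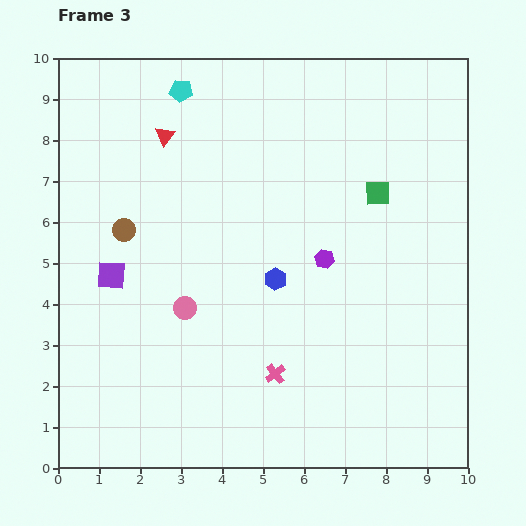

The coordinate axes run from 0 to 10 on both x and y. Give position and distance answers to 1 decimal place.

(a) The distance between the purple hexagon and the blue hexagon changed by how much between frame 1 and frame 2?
-0.2

Distance in frame 1: 2.9. Distance in frame 2: 2.7.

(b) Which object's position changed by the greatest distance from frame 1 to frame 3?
the green square

(moved 5.4; next 4.5)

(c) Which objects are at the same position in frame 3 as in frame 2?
the cyan pentagon, the brown circle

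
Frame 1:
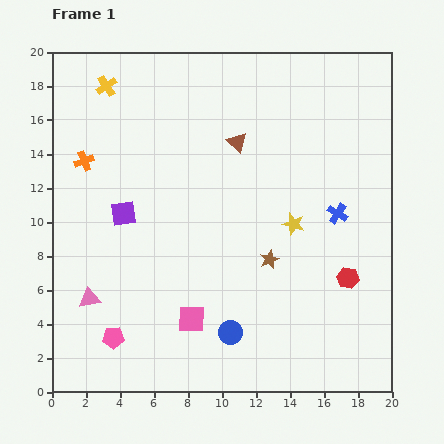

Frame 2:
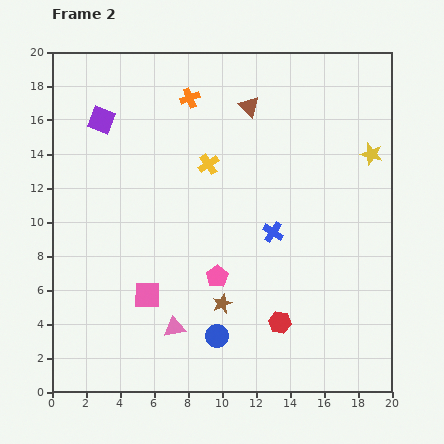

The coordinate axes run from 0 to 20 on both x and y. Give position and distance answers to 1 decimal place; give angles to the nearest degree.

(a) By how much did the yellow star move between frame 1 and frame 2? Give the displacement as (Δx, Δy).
(4.6, 4.1)

The yellow star was at (14.2, 9.9) in frame 1 and (18.8, 14.0) in frame 2.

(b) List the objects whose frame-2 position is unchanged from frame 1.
none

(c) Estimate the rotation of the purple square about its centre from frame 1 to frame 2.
29° clockwise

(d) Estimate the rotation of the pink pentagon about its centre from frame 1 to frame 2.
30° counter-clockwise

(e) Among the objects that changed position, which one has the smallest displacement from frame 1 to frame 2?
the blue circle

(moved 0.8)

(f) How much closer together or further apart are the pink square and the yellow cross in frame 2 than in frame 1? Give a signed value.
-6.1

Distance in frame 1: 14.6. Distance in frame 2: 8.5.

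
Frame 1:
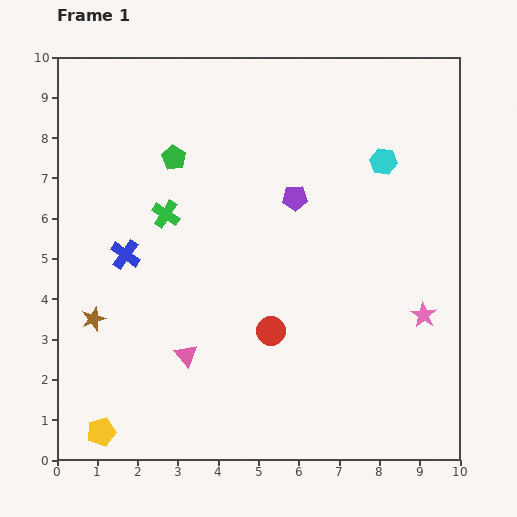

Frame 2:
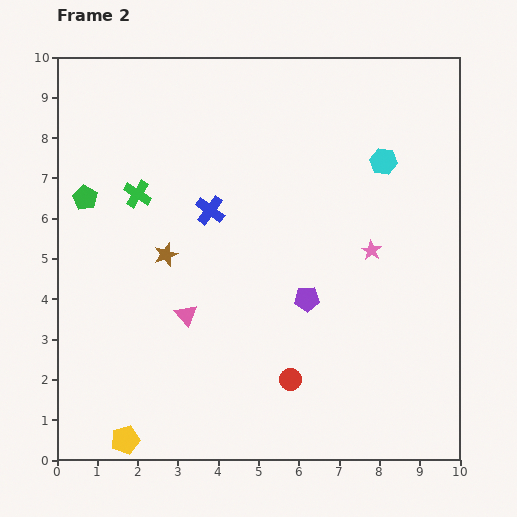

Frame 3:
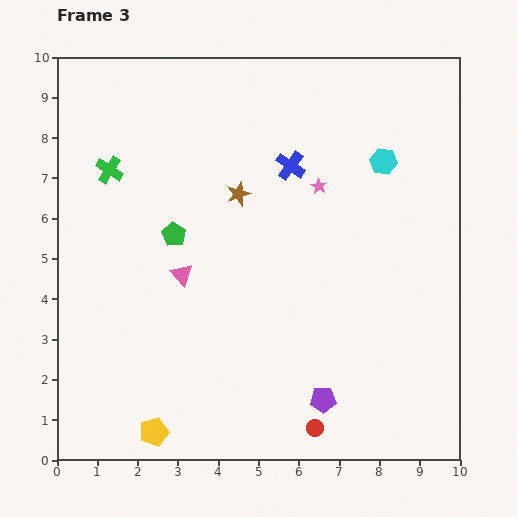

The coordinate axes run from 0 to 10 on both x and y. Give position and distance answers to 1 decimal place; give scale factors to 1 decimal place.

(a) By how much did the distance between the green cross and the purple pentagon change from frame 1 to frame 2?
+1.7

Distance in frame 1: 3.2. Distance in frame 2: 4.9.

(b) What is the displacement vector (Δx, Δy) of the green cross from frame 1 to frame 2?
(-0.7, 0.5)

The green cross was at (2.7, 6.1) in frame 1 and (2.0, 6.6) in frame 2.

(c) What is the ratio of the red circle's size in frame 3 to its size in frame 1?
0.6×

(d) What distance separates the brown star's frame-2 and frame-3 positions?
2.3

The brown star moved from (2.7, 5.1) to (4.5, 6.6), a distance of √(1.8² + 1.5²) ≈ 2.3.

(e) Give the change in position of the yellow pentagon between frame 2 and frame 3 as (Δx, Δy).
(0.7, 0.2)

The yellow pentagon was at (1.7, 0.5) in frame 2 and (2.4, 0.7) in frame 3.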